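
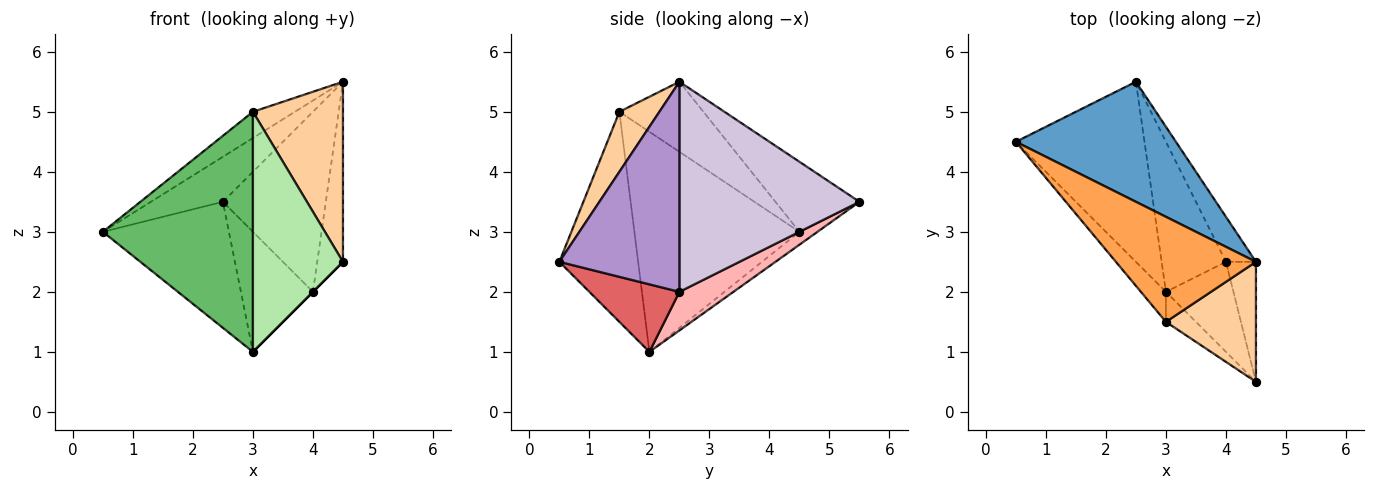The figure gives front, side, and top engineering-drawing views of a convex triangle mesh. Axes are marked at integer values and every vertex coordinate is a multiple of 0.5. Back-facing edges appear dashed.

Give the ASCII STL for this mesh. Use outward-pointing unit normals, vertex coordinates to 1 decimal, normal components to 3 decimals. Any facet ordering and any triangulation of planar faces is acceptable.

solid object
 facet normal -0.379 0.325 0.866
  outer loop
   vertex 4.5 2.5 5.5
   vertex 2.5 5.5 3.5
   vertex 0.5 4.5 3.0
  endloop
 endfacet
 facet normal -0.082 0.572 -0.816
  outer loop
   vertex 3.0 2.0 1.0
   vertex 0.5 4.5 3.0
   vertex 2.5 5.5 3.5
  endloop
 endfacet
 facet normal -0.436 0.218 0.873
  outer loop
   vertex 3.0 1.5 5.0
   vertex 4.5 2.5 5.5
   vertex 0.5 4.5 3.0
  endloop
 endfacet
 facet normal 0.347 -0.780 0.520
  outer loop
   vertex 3.0 1.5 5.0
   vertex 4.5 0.5 2.5
   vertex 4.5 2.5 5.5
  endloop
 endfacet
 facet normal -0.737 -0.670 -0.084
  outer loop
   vertex 3.0 1.5 5.0
   vertex 0.5 4.5 3.0
   vertex 3.0 2.0 1.0
  endloop
 endfacet
 facet normal -0.656 -0.749 -0.094
  outer loop
   vertex 3.0 1.5 5.0
   vertex 3.0 2.0 1.0
   vertex 4.5 0.5 2.5
  endloop
 endfacet
 facet normal 0.707 0.000 -0.707
  outer loop
   vertex 4.0 2.5 2.0
   vertex 4.5 0.5 2.5
   vertex 3.0 2.0 1.0
  endloop
 endfacet
 facet normal 0.424 0.566 -0.707
  outer loop
   vertex 4.0 2.5 2.0
   vertex 3.0 2.0 1.0
   vertex 2.5 5.5 3.5
  endloop
 endfacet
 facet normal 0.968 0.208 -0.138
  outer loop
   vertex 4.0 2.5 2.0
   vertex 4.5 2.5 5.5
   vertex 4.5 0.5 2.5
  endloop
 endfacet
 facet normal 0.862 0.492 -0.123
  outer loop
   vertex 4.0 2.5 2.0
   vertex 2.5 5.5 3.5
   vertex 4.5 2.5 5.5
  endloop
 endfacet
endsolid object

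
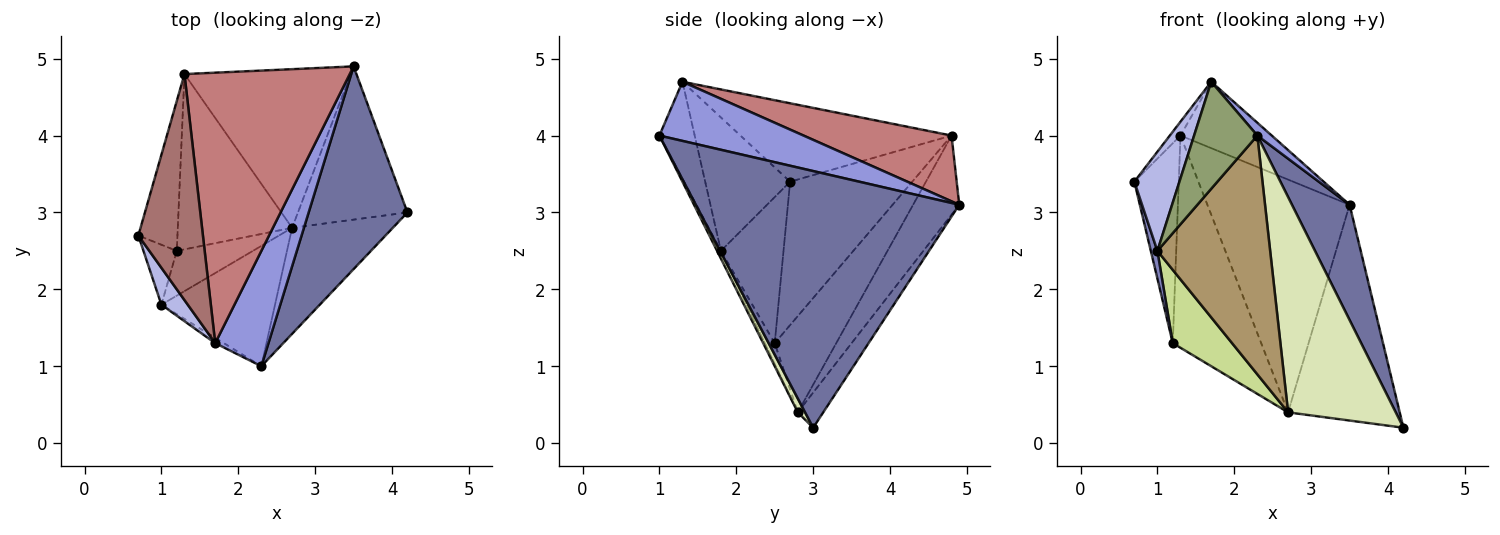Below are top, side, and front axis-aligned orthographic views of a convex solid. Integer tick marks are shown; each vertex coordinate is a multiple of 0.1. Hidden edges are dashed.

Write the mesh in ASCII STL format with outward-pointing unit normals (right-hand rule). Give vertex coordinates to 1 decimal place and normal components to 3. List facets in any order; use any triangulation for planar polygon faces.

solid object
 facet normal 0.914 -0.200 0.352
  outer loop
   vertex 2.3 1.0 4.0
   vertex 4.2 3.0 0.2
   vertex 3.5 4.9 3.1
  endloop
 endfacet
 facet normal -0.970 -0.102 -0.221
  outer loop
   vertex 1.2 2.5 1.3
   vertex 1.0 1.8 2.5
   vertex 0.7 2.7 3.4
  endloop
 endfacet
 facet normal 0.741 -0.074 0.667
  outer loop
   vertex 1.7 1.3 4.7
   vertex 2.3 1.0 4.0
   vertex 3.5 4.9 3.1
  endloop
 endfacet
 facet normal -0.870 -0.462 0.172
  outer loop
   vertex 1.7 1.3 4.7
   vertex 0.7 2.7 3.4
   vertex 1.0 1.8 2.5
  endloop
 endfacet
 facet normal -0.487 -0.872 -0.043
  outer loop
   vertex 1.7 1.3 4.7
   vertex 1.0 1.8 2.5
   vertex 2.3 1.0 4.0
  endloop
 endfacet
 facet normal -0.183 0.802 -0.569
  outer loop
   vertex 2.7 2.8 0.4
   vertex 3.5 4.9 3.1
   vertex 4.2 3.0 0.2
  endloop
 endfacet
 facet normal -0.141 -0.845 -0.516
  outer loop
   vertex 2.7 2.8 0.4
   vertex 1.0 1.8 2.5
   vertex 1.2 2.5 1.3
  endloop
 endfacet
 facet normal 0.061 -0.895 -0.441
  outer loop
   vertex 2.7 2.8 0.4
   vertex 4.2 3.0 0.2
   vertex 2.3 1.0 4.0
  endloop
 endfacet
 facet normal -0.030 -0.893 -0.450
  outer loop
   vertex 2.7 2.8 0.4
   vertex 2.3 1.0 4.0
   vertex 1.0 1.8 2.5
  endloop
 endfacet
 facet normal -0.259 0.798 -0.544
  outer loop
   vertex 1.3 4.8 4.0
   vertex 3.5 4.9 3.1
   vertex 2.7 2.8 0.4
  endloop
 endfacet
 facet normal -0.473 0.679 -0.561
  outer loop
   vertex 1.3 4.8 4.0
   vertex 2.7 2.8 0.4
   vertex 1.2 2.5 1.3
  endloop
 endfacet
 facet normal -0.910 0.331 -0.248
  outer loop
   vertex 1.3 4.8 4.0
   vertex 1.2 2.5 1.3
   vertex 0.7 2.7 3.4
  endloop
 endfacet
 facet normal -0.771 0.039 0.635
  outer loop
   vertex 1.3 4.8 4.0
   vertex 0.7 2.7 3.4
   vertex 1.7 1.3 4.7
  endloop
 endfacet
 facet normal 0.360 0.222 0.906
  outer loop
   vertex 1.3 4.8 4.0
   vertex 1.7 1.3 4.7
   vertex 3.5 4.9 3.1
  endloop
 endfacet
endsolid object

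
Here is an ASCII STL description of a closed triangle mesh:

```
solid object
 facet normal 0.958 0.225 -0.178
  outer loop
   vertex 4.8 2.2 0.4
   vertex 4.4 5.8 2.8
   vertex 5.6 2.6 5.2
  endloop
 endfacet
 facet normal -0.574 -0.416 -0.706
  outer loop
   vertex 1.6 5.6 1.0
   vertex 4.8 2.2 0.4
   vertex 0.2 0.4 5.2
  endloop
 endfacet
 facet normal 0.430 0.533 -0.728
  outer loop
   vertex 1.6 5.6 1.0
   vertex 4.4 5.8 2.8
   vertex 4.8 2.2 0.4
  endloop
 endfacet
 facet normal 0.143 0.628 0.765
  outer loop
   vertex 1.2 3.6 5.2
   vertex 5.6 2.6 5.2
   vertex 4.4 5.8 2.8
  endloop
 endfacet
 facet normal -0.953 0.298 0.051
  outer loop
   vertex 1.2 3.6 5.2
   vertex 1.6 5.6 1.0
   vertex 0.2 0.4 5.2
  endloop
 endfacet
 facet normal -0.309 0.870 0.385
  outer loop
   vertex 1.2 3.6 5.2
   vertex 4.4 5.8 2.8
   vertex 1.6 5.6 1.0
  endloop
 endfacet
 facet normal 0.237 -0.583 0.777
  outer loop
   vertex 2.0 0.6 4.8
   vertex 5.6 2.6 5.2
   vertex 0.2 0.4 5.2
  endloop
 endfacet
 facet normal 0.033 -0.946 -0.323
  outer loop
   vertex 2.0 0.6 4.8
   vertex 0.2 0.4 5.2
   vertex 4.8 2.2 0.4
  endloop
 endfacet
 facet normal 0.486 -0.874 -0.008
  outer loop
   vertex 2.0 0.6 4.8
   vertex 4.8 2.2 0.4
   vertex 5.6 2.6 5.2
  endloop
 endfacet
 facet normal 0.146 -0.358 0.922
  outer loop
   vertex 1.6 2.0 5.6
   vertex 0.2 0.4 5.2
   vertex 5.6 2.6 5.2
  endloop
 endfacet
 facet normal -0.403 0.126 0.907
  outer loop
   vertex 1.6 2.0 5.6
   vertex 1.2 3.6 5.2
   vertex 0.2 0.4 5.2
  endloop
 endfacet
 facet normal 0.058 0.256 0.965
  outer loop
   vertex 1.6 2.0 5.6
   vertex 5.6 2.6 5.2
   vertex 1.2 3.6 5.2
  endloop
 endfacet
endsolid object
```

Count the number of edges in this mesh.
18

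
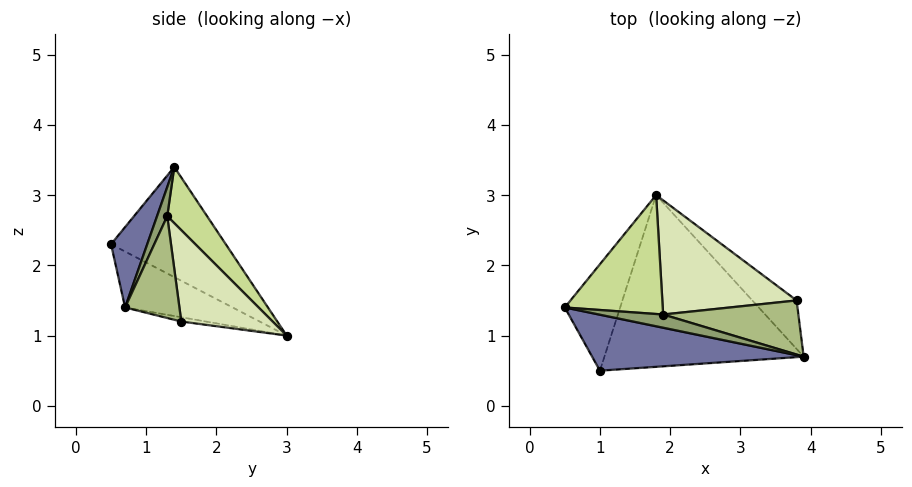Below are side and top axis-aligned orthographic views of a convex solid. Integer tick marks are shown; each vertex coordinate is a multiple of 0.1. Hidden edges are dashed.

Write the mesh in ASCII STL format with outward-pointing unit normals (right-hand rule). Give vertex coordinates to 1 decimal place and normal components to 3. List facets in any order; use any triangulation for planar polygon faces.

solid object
 facet normal 0.258 -0.687 0.679
  outer loop
   vertex 1.0 0.5 2.3
   vertex 3.9 0.7 1.4
   vertex 0.5 1.4 3.4
  endloop
 endfacet
 facet normal -0.892 0.052 -0.448
  outer loop
   vertex 1.0 0.5 2.3
   vertex 0.5 1.4 3.4
   vertex 1.8 3.0 1.0
  endloop
 endfacet
 facet normal -0.250 -0.383 -0.890
  outer loop
   vertex 1.0 0.5 2.3
   vertex 1.8 3.0 1.0
   vertex 3.9 0.7 1.4
  endloop
 endfacet
 facet normal -0.093 -0.252 -0.963
  outer loop
   vertex 3.8 1.5 1.2
   vertex 3.9 0.7 1.4
   vertex 1.8 3.0 1.0
  endloop
 endfacet
 facet normal 0.354 -0.513 0.782
  outer loop
   vertex 1.9 1.3 2.7
   vertex 0.5 1.4 3.4
   vertex 3.9 0.7 1.4
  endloop
 endfacet
 facet normal 0.580 0.265 0.770
  outer loop
   vertex 1.9 1.3 2.7
   vertex 3.9 0.7 1.4
   vertex 3.8 1.5 1.2
  endloop
 endfacet
 facet normal 0.371 0.668 0.646
  outer loop
   vertex 1.9 1.3 2.7
   vertex 1.8 3.0 1.0
   vertex 0.5 1.4 3.4
  endloop
 endfacet
 facet normal 0.426 0.652 0.627
  outer loop
   vertex 1.9 1.3 2.7
   vertex 3.8 1.5 1.2
   vertex 1.8 3.0 1.0
  endloop
 endfacet
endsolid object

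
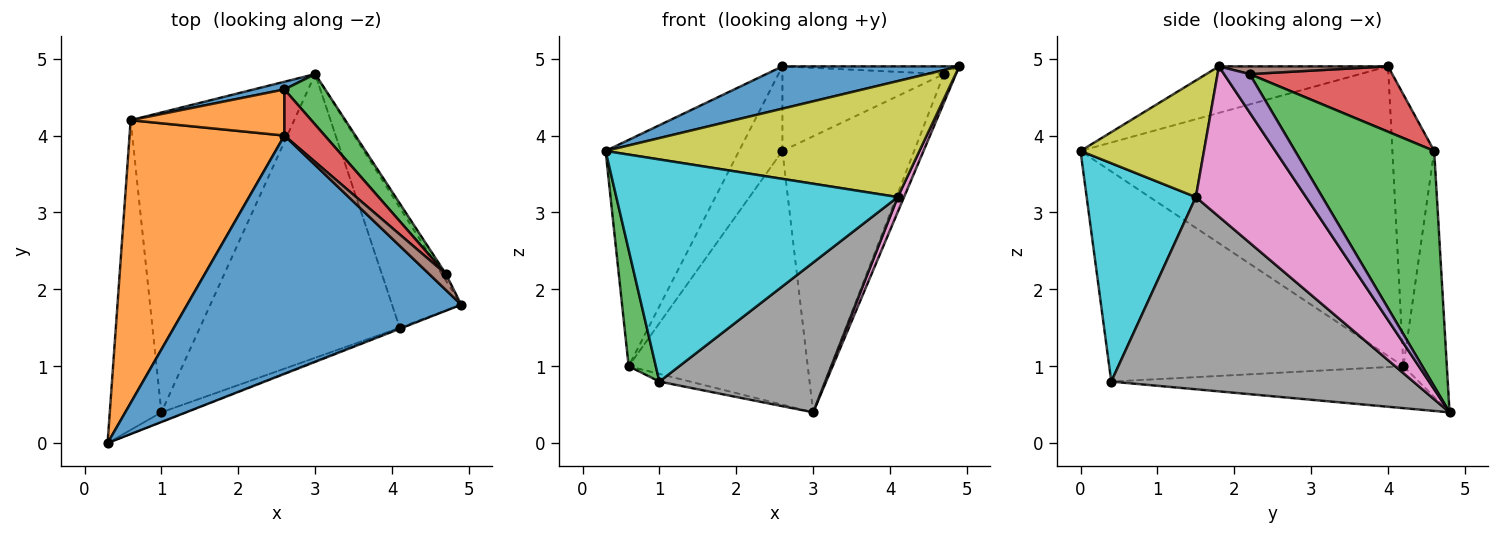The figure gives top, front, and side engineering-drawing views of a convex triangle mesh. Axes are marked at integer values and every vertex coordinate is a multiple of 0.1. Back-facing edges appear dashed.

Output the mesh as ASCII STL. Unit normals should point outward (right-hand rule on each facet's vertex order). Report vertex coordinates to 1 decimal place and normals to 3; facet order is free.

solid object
 facet normal -0.165 -0.172 0.971
  outer loop
   vertex 2.6 4.0 4.9
   vertex 0.3 0.0 3.8
   vertex 4.9 1.8 4.9
  endloop
 endfacet
 facet normal -0.825 0.353 0.441
  outer loop
   vertex 0.6 4.2 1.0
   vertex 0.3 0.0 3.8
   vertex 2.6 4.0 4.9
  endloop
 endfacet
 facet normal -0.967 -0.089 -0.238
  outer loop
   vertex 0.6 4.2 1.0
   vertex 1.0 0.4 0.8
   vertex 0.3 0.0 3.8
  endloop
 endfacet
 facet normal -0.248 0.025 -0.968
  outer loop
   vertex 0.6 4.2 1.0
   vertex 3.0 4.8 0.4
   vertex 1.0 0.4 0.8
  endloop
 endfacet
 facet normal 0.900 0.426 -0.096
  outer loop
   vertex 4.7 2.2 4.8
   vertex 4.9 1.8 4.9
   vertex 3.0 4.8 0.4
  endloop
 endfacet
 facet normal 0.382 0.399 0.833
  outer loop
   vertex 4.7 2.2 4.8
   vertex 2.6 4.0 4.9
   vertex 4.9 1.8 4.9
  endloop
 endfacet
 facet normal 0.907 -0.052 -0.418
  outer loop
   vertex 4.1 1.5 3.2
   vertex 3.0 4.8 0.4
   vertex 4.9 1.8 4.9
  endloop
 endfacet
 facet normal 0.648 -0.356 -0.674
  outer loop
   vertex 4.1 1.5 3.2
   vertex 1.0 0.4 0.8
   vertex 3.0 4.8 0.4
  endloop
 endfacet
 facet normal 0.366 -0.931 -0.008
  outer loop
   vertex 4.1 1.5 3.2
   vertex 4.9 1.8 4.9
   vertex 0.3 0.0 3.8
  endloop
 endfacet
 facet normal 0.361 -0.932 -0.040
  outer loop
   vertex 4.1 1.5 3.2
   vertex 0.3 0.0 3.8
   vertex 1.0 0.4 0.8
  endloop
 endfacet
 facet normal -0.235 0.971 0.029
  outer loop
   vertex 2.6 4.6 3.8
   vertex 3.0 4.8 0.4
   vertex 0.6 4.2 1.0
  endloop
 endfacet
 facet normal -0.646 0.670 0.366
  outer loop
   vertex 2.6 4.6 3.8
   vertex 0.6 4.2 1.0
   vertex 2.6 4.0 4.9
  endloop
 endfacet
 facet normal 0.720 0.682 0.125
  outer loop
   vertex 2.6 4.6 3.8
   vertex 4.7 2.2 4.8
   vertex 3.0 4.8 0.4
  endloop
 endfacet
 facet normal 0.613 0.694 0.378
  outer loop
   vertex 2.6 4.6 3.8
   vertex 2.6 4.0 4.9
   vertex 4.7 2.2 4.8
  endloop
 endfacet
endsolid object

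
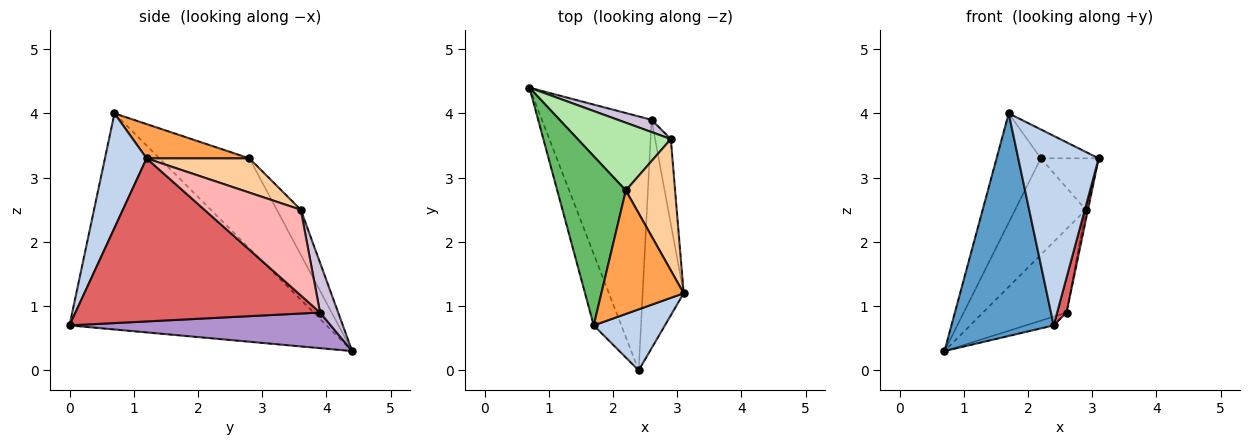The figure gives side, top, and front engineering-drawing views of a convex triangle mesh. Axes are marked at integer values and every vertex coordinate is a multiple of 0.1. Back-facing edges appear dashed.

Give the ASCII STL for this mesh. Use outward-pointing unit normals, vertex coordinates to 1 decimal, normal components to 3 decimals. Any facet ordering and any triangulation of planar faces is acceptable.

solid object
 facet normal -0.923 -0.367 -0.118
  outer loop
   vertex 2.4 0.0 0.7
   vertex 1.7 0.7 4.0
   vertex 0.7 4.4 0.3
  endloop
 endfacet
 facet normal 0.442 -0.854 0.275
  outer loop
   vertex 2.4 0.0 0.7
   vertex 3.1 1.2 3.3
   vertex 1.7 0.7 4.0
  endloop
 endfacet
 facet normal 0.376 0.211 0.902
  outer loop
   vertex 2.2 2.8 3.3
   vertex 1.7 0.7 4.0
   vertex 3.1 1.2 3.3
  endloop
 endfacet
 facet normal 0.544 0.306 0.782
  outer loop
   vertex 2.2 2.8 3.3
   vertex 3.1 1.2 3.3
   vertex 2.9 3.6 2.5
  endloop
 endfacet
 facet normal -0.740 0.365 0.565
  outer loop
   vertex 2.2 2.8 3.3
   vertex 0.7 4.4 0.3
   vertex 1.7 0.7 4.0
  endloop
 endfacet
 facet normal -0.268 0.788 0.554
  outer loop
   vertex 2.2 2.8 3.3
   vertex 2.9 3.6 2.5
   vertex 0.7 4.4 0.3
  endloop
 endfacet
 facet normal 0.969 -0.037 -0.244
  outer loop
   vertex 2.6 3.9 0.9
   vertex 3.1 1.2 3.3
   vertex 2.4 0.0 0.7
  endloop
 endfacet
 facet normal 0.983 0.022 -0.180
  outer loop
   vertex 2.6 3.9 0.9
   vertex 2.9 3.6 2.5
   vertex 3.1 1.2 3.3
  endloop
 endfacet
 facet normal 0.309 0.033 -0.951
  outer loop
   vertex 2.6 3.9 0.9
   vertex 2.4 0.0 0.7
   vertex 0.7 4.4 0.3
  endloop
 endfacet
 facet normal 0.210 0.967 0.142
  outer loop
   vertex 2.6 3.9 0.9
   vertex 0.7 4.4 0.3
   vertex 2.9 3.6 2.5
  endloop
 endfacet
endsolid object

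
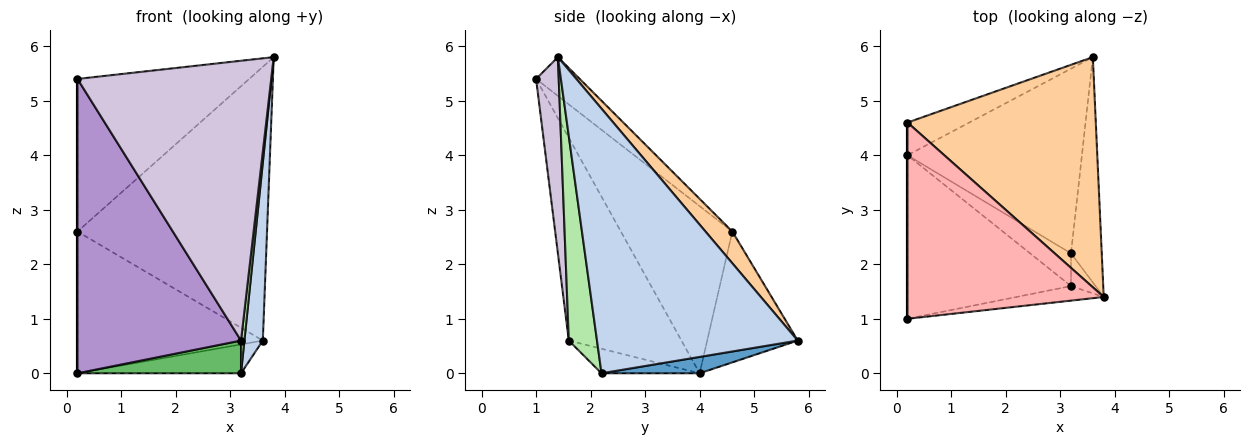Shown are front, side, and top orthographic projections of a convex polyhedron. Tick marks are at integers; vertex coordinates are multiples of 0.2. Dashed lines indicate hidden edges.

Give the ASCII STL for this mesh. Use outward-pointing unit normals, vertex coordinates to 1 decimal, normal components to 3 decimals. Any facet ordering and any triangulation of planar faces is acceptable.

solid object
 facet normal 0.092 0.154 -0.984
  outer loop
   vertex 3.2 2.2 0.0
   vertex 0.2 4.0 0.0
   vertex 3.6 5.8 0.6
  endloop
 endfacet
 facet normal 0.989 -0.091 -0.115
  outer loop
   vertex 3.2 2.2 0.0
   vertex 3.6 5.8 0.6
   vertex 3.8 1.4 5.8
  endloop
 endfacet
 facet normal -0.430 0.880 -0.203
  outer loop
   vertex 0.2 4.6 2.6
   vertex 3.6 5.8 0.6
   vertex 0.2 4.0 0.0
  endloop
 endfacet
 facet normal 0.108 0.761 0.640
  outer loop
   vertex 0.2 4.6 2.6
   vertex 3.8 1.4 5.8
   vertex 3.6 5.8 0.6
  endloop
 endfacet
 facet normal -0.391 -0.651 -0.651
  outer loop
   vertex 3.2 1.6 0.6
   vertex 0.2 4.0 0.0
   vertex 3.2 2.2 0.0
  endloop
 endfacet
 facet normal 0.986 -0.118 -0.118
  outer loop
   vertex 3.2 1.6 0.6
   vertex 3.2 2.2 0.0
   vertex 3.8 1.4 5.8
  endloop
 endfacet
 facet normal -1.000 0.000 0.000
  outer loop
   vertex 0.2 1.0 5.4
   vertex 0.2 4.6 2.6
   vertex 0.2 4.0 0.0
  endloop
 endfacet
 facet normal -0.154 0.607 0.780
  outer loop
   vertex 0.2 1.0 5.4
   vertex 3.8 1.4 5.8
   vertex 0.2 4.6 2.6
  endloop
 endfacet
 facet normal -0.516 -0.749 -0.416
  outer loop
   vertex 0.2 1.0 5.4
   vertex 0.2 4.0 0.0
   vertex 3.2 1.6 0.6
  endloop
 endfacet
 facet normal 0.116 -0.992 -0.052
  outer loop
   vertex 0.2 1.0 5.4
   vertex 3.2 1.6 0.6
   vertex 3.8 1.4 5.8
  endloop
 endfacet
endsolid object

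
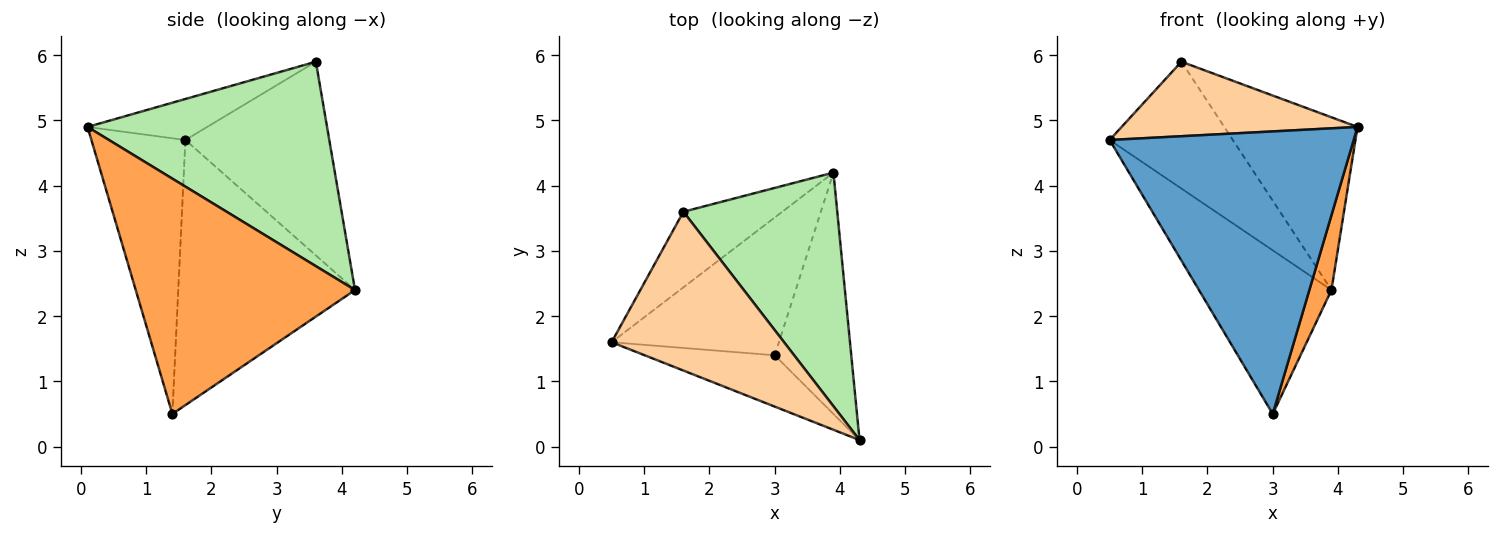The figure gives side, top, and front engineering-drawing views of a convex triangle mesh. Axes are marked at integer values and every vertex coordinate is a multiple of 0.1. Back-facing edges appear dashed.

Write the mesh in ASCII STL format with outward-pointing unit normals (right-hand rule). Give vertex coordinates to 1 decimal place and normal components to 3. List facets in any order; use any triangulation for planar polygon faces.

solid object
 facet normal -0.354 -0.920 -0.167
  outer loop
   vertex 3.0 1.4 0.5
   vertex 4.3 0.1 4.9
   vertex 0.5 1.6 4.7
  endloop
 endfacet
 facet normal -0.714 0.535 -0.451
  outer loop
   vertex 3.0 1.4 0.5
   vertex 0.5 1.6 4.7
   vertex 3.9 4.2 2.4
  endloop
 endfacet
 facet normal 0.947 -0.095 -0.308
  outer loop
   vertex 3.0 1.4 0.5
   vertex 3.9 4.2 2.4
   vertex 4.3 0.1 4.9
  endloop
 endfacet
 facet normal -0.210 -0.415 0.885
  outer loop
   vertex 1.6 3.6 5.9
   vertex 0.5 1.6 4.7
   vertex 4.3 0.1 4.9
  endloop
 endfacet
 facet normal -0.708 0.606 -0.361
  outer loop
   vertex 1.6 3.6 5.9
   vertex 3.9 4.2 2.4
   vertex 0.5 1.6 4.7
  endloop
 endfacet
 facet normal 0.730 0.406 0.549
  outer loop
   vertex 1.6 3.6 5.9
   vertex 4.3 0.1 4.9
   vertex 3.9 4.2 2.4
  endloop
 endfacet
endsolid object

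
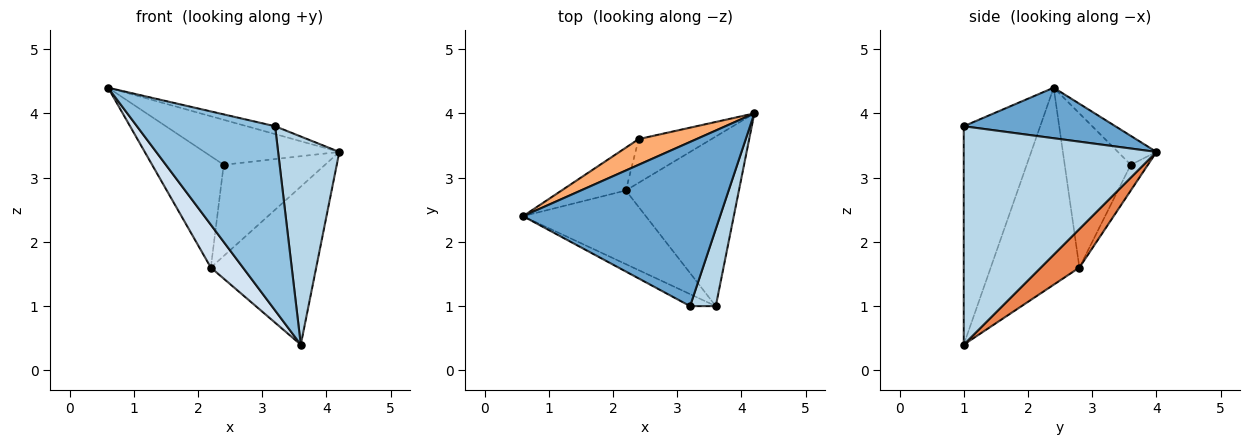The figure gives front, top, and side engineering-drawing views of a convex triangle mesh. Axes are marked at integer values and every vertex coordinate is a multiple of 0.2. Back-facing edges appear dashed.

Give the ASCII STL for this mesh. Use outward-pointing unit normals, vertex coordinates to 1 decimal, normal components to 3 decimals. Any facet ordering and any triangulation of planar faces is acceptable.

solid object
 facet normal 0.248 0.046 0.968
  outer loop
   vertex 3.2 1.0 3.8
   vertex 4.2 4.0 3.4
   vertex 0.6 2.4 4.4
  endloop
 endfacet
 facet normal -0.483 -0.874 -0.057
  outer loop
   vertex 3.2 1.0 3.8
   vertex 0.6 2.4 4.4
   vertex 3.6 1.0 0.4
  endloop
 endfacet
 facet normal 0.947 -0.301 0.111
  outer loop
   vertex 3.2 1.0 3.8
   vertex 3.6 1.0 0.4
   vertex 4.2 4.0 3.4
  endloop
 endfacet
 facet normal -0.811 -0.294 -0.506
  outer loop
   vertex 2.2 2.8 1.6
   vertex 3.6 1.0 0.4
   vertex 0.6 2.4 4.4
  endloop
 endfacet
 facet normal 0.242 0.661 -0.710
  outer loop
   vertex 2.2 2.8 1.6
   vertex 4.2 4.0 3.4
   vertex 3.6 1.0 0.4
  endloop
 endfacet
 facet normal -0.241 0.843 0.482
  outer loop
   vertex 2.4 3.6 3.2
   vertex 0.6 2.4 4.4
   vertex 4.2 4.0 3.4
  endloop
 endfacet
 facet normal -0.653 0.707 -0.272
  outer loop
   vertex 2.4 3.6 3.2
   vertex 2.2 2.8 1.6
   vertex 0.6 2.4 4.4
  endloop
 endfacet
 facet normal -0.151 0.892 -0.427
  outer loop
   vertex 2.4 3.6 3.2
   vertex 4.2 4.0 3.4
   vertex 2.2 2.8 1.6
  endloop
 endfacet
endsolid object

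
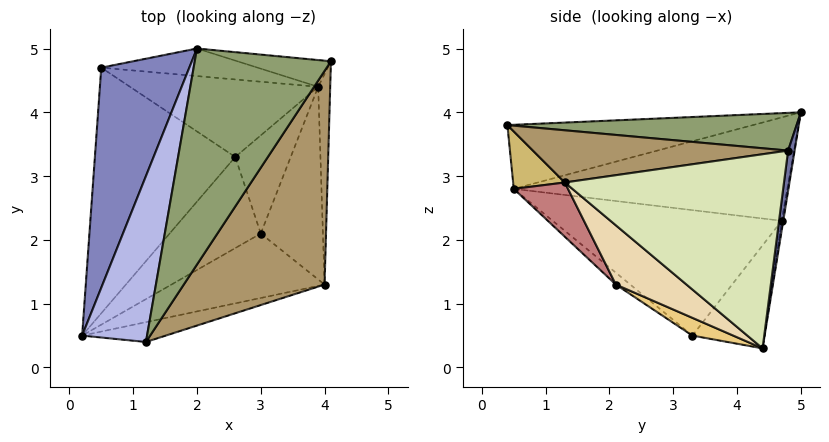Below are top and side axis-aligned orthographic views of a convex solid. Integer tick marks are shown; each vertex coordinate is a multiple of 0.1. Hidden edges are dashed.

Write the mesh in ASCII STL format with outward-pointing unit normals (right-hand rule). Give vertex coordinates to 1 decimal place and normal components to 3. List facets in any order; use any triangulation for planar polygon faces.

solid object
 facet normal 0.057 0.990 -0.131
  outer loop
   vertex 3.9 4.4 0.3
   vertex 2.0 5.0 4.0
   vertex 4.1 4.8 3.4
  endloop
 endfacet
 facet normal -0.755 0.130 0.643
  outer loop
   vertex 0.5 4.7 2.3
   vertex 0.2 0.5 2.8
   vertex 2.0 5.0 4.0
  endloop
 endfacet
 facet normal -0.010 0.986 -0.165
  outer loop
   vertex 0.5 4.7 2.3
   vertex 2.0 5.0 4.0
   vertex 3.9 4.4 0.3
  endloop
 endfacet
 facet normal -0.700 0.091 0.709
  outer loop
   vertex 1.2 0.4 3.8
   vertex 2.0 5.0 4.0
   vertex 0.2 0.5 2.8
  endloop
 endfacet
 facet normal 0.266 -0.088 0.960
  outer loop
   vertex 1.2 0.4 3.8
   vertex 4.1 4.8 3.4
   vertex 2.0 5.0 4.0
  endloop
 endfacet
 facet normal -0.666 -0.041 -0.745
  outer loop
   vertex 2.6 3.3 0.5
   vertex 0.2 0.5 2.8
   vertex 0.5 4.7 2.3
  endloop
 endfacet
 facet normal -0.444 0.378 -0.812
  outer loop
   vertex 2.6 3.3 0.5
   vertex 0.5 4.7 2.3
   vertex 3.9 4.4 0.3
  endloop
 endfacet
 facet normal 0.998 -0.020 -0.062
  outer loop
   vertex 4.0 1.3 2.9
   vertex 3.9 4.4 0.3
   vertex 4.1 4.8 3.4
  endloop
 endfacet
 facet normal 0.344 -0.142 0.928
  outer loop
   vertex 4.0 1.3 2.9
   vertex 4.1 4.8 3.4
   vertex 1.2 0.4 3.8
  endloop
 endfacet
 facet normal 0.204 -0.933 -0.297
  outer loop
   vertex 4.0 1.3 2.9
   vertex 1.2 0.4 3.8
   vertex 0.2 0.5 2.8
  endloop
 endfacet
 facet normal 0.269 -0.471 -0.840
  outer loop
   vertex 3.0 2.1 1.3
   vertex 2.6 3.3 0.5
   vertex 3.9 4.4 0.3
  endloop
 endfacet
 facet normal 0.596 -0.505 -0.625
  outer loop
   vertex 3.0 2.1 1.3
   vertex 3.9 4.4 0.3
   vertex 4.0 1.3 2.9
  endloop
 endfacet
 facet normal -0.105 -0.576 -0.811
  outer loop
   vertex 3.0 2.1 1.3
   vertex 0.2 0.5 2.8
   vertex 2.6 3.3 0.5
  endloop
 endfacet
 facet normal 0.188 -0.826 -0.531
  outer loop
   vertex 3.0 2.1 1.3
   vertex 4.0 1.3 2.9
   vertex 0.2 0.5 2.8
  endloop
 endfacet
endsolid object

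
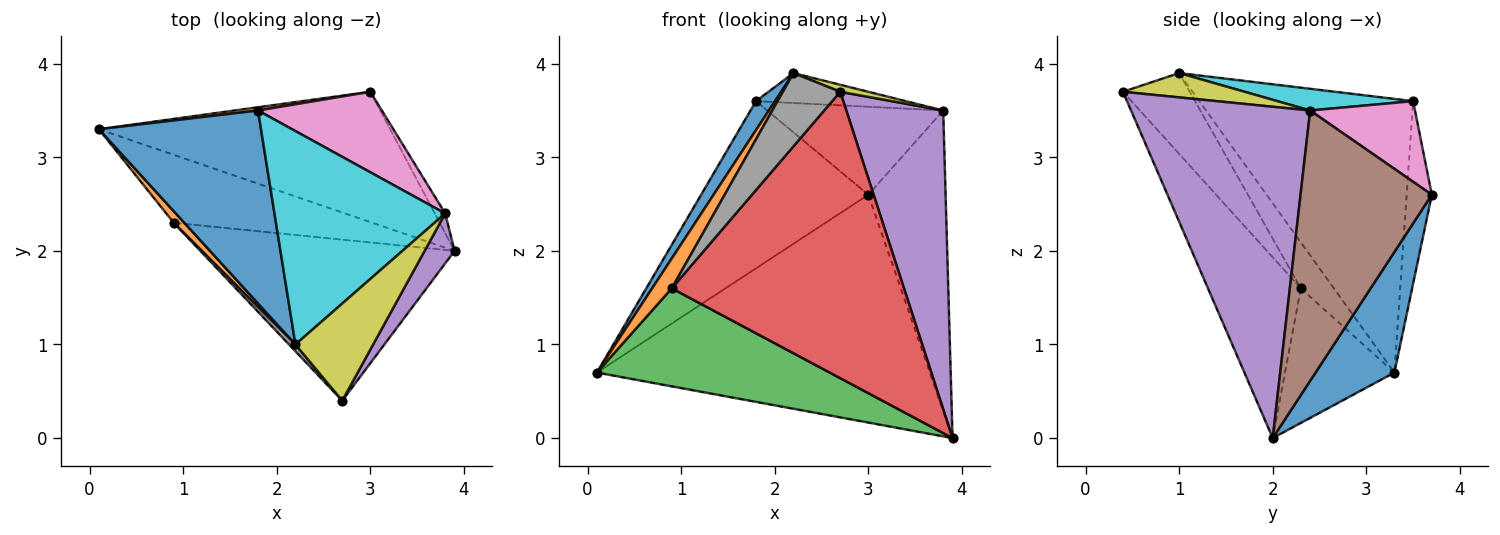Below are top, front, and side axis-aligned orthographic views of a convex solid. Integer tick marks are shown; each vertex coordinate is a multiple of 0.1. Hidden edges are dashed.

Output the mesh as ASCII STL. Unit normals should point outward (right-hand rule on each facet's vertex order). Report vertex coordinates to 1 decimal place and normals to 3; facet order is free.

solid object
 facet normal 0.201 0.850 -0.486
  outer loop
   vertex 3.0 3.7 2.6
   vertex 3.9 2.0 0.0
   vertex 0.1 3.3 0.7
  endloop
 endfacet
 facet normal -0.149 0.989 0.019
  outer loop
   vertex 1.8 3.5 3.6
   vertex 3.0 3.7 2.6
   vertex 0.1 3.3 0.7
  endloop
 endfacet
 facet normal -0.360 -0.767 -0.532
  outer loop
   vertex 0.9 2.3 1.6
   vertex 0.1 3.3 0.7
   vertex 3.9 2.0 0.0
  endloop
 endfacet
 facet normal -0.329 -0.823 -0.463
  outer loop
   vertex 0.9 2.3 1.6
   vertex 3.9 2.0 0.0
   vertex 2.7 0.4 3.7
  endloop
 endfacet
 facet normal 0.877 -0.474 0.079
  outer loop
   vertex 3.8 2.4 3.5
   vertex 2.7 0.4 3.7
   vertex 3.9 2.0 0.0
  endloop
 endfacet
 facet normal 0.861 0.507 -0.033
  outer loop
   vertex 3.8 2.4 3.5
   vertex 3.9 2.0 0.0
   vertex 3.0 3.7 2.6
  endloop
 endfacet
 facet normal 0.402 0.675 0.618
  outer loop
   vertex 3.8 2.4 3.5
   vertex 3.0 3.7 2.6
   vertex 1.8 3.5 3.6
  endloop
 endfacet
 facet normal -0.757 -0.651 0.060
  outer loop
   vertex 2.2 1.0 3.9
   vertex 0.9 2.3 1.6
   vertex 2.7 0.4 3.7
  endloop
 endfacet
 facet normal 0.298 -0.069 0.952
  outer loop
   vertex 2.2 1.0 3.9
   vertex 2.7 0.4 3.7
   vertex 3.8 2.4 3.5
  endloop
 endfacet
 facet normal 0.125 0.138 0.983
  outer loop
   vertex 2.2 1.0 3.9
   vertex 3.8 2.4 3.5
   vertex 1.8 3.5 3.6
  endloop
 endfacet
 facet normal -0.858 -0.076 0.508
  outer loop
   vertex 2.2 1.0 3.9
   vertex 1.8 3.5 3.6
   vertex 0.1 3.3 0.7
  endloop
 endfacet
 facet normal -0.844 -0.500 0.194
  outer loop
   vertex 2.2 1.0 3.9
   vertex 0.1 3.3 0.7
   vertex 0.9 2.3 1.6
  endloop
 endfacet
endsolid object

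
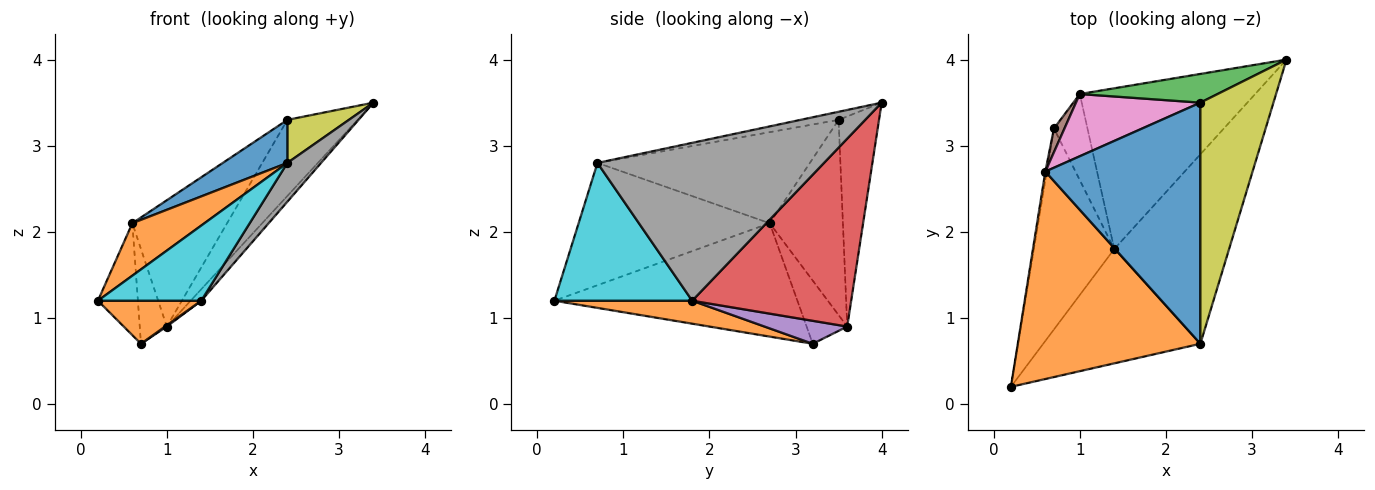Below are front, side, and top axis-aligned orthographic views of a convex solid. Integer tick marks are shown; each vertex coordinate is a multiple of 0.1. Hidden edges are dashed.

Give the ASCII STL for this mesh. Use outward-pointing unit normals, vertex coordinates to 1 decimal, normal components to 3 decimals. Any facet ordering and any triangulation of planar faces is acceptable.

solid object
 facet normal -0.987 0.162 -0.012
  outer loop
   vertex 0.6 2.7 2.1
   vertex 0.7 3.2 0.7
   vertex 0.2 0.2 1.2
  endloop
 endfacet
 facet normal 0.269 -0.202 -0.942
  outer loop
   vertex 1.4 1.8 1.2
   vertex 0.2 0.2 1.2
   vertex 0.7 3.2 0.7
  endloop
 endfacet
 facet normal -0.474 0.824 0.311
  outer loop
   vertex 1.0 3.6 0.9
   vertex 2.4 3.5 3.3
   vertex 3.4 4.0 3.5
  endloop
 endfacet
 facet normal 0.730 0.049 -0.682
  outer loop
   vertex 1.0 3.6 0.9
   vertex 3.4 4.0 3.5
   vertex 1.4 1.8 1.2
  endloop
 endfacet
 facet normal 0.565 -0.012 -0.825
  outer loop
   vertex 1.0 3.6 0.9
   vertex 1.4 1.8 1.2
   vertex 0.7 3.2 0.7
  endloop
 endfacet
 facet normal -0.824 0.549 0.137
  outer loop
   vertex 1.0 3.6 0.9
   vertex 0.7 3.2 0.7
   vertex 0.6 2.7 2.1
  endloop
 endfacet
 facet normal -0.570 0.737 0.363
  outer loop
   vertex 1.0 3.6 0.9
   vertex 0.6 2.7 2.1
   vertex 2.4 3.5 3.3
  endloop
 endfacet
 facet normal 0.803 -0.119 -0.584
  outer loop
   vertex 2.4 0.7 2.8
   vertex 1.4 1.8 1.2
   vertex 3.4 4.0 3.5
  endloop
 endfacet
 facet normal -0.108 -0.175 0.979
  outer loop
   vertex 2.4 0.7 2.8
   vertex 3.4 4.0 3.5
   vertex 2.4 3.5 3.3
  endloop
 endfacet
 facet normal 0.591 -0.443 -0.674
  outer loop
   vertex 2.4 0.7 2.8
   vertex 0.2 0.2 1.2
   vertex 1.4 1.8 1.2
  endloop
 endfacet
 facet normal -0.501 -0.152 0.852
  outer loop
   vertex 2.4 0.7 2.8
   vertex 2.4 3.5 3.3
   vertex 0.6 2.7 2.1
  endloop
 endfacet
 facet normal -0.545 -0.206 0.813
  outer loop
   vertex 2.4 0.7 2.8
   vertex 0.6 2.7 2.1
   vertex 0.2 0.2 1.2
  endloop
 endfacet
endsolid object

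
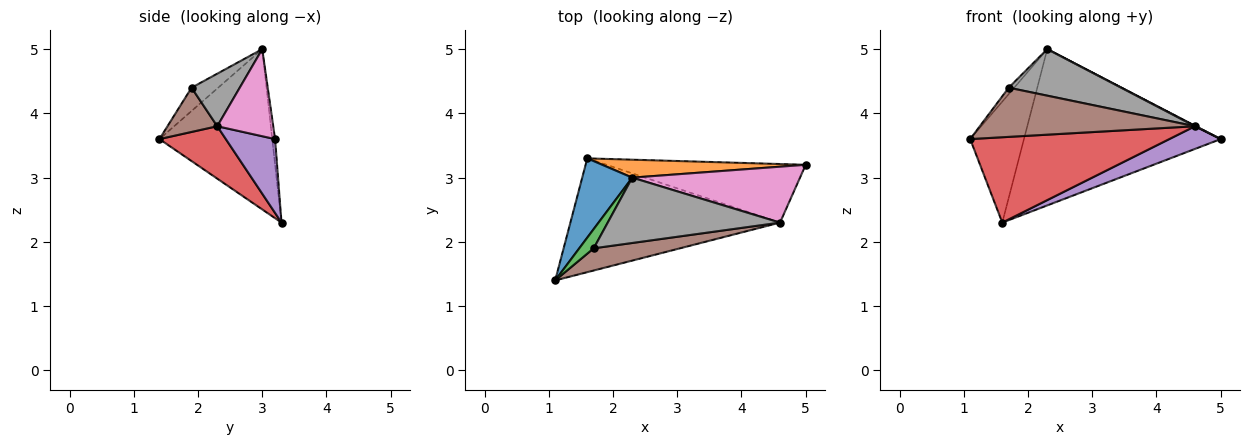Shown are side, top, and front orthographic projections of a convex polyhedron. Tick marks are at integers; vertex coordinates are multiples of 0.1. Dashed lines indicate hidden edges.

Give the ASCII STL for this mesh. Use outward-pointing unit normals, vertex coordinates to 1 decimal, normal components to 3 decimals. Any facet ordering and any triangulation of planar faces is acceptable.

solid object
 facet normal -0.869 0.414 0.271
  outer loop
   vertex 2.3 3.0 5.0
   vertex 1.6 3.3 2.3
   vertex 1.1 1.4 3.6
  endloop
 endfacet
 facet normal -0.014 0.993 0.114
  outer loop
   vertex 2.3 3.0 5.0
   vertex 5.0 3.2 3.6
   vertex 1.6 3.3 2.3
  endloop
 endfacet
 facet normal -0.837 0.173 0.519
  outer loop
   vertex 1.7 1.9 4.4
   vertex 2.3 3.0 5.0
   vertex 1.1 1.4 3.6
  endloop
 endfacet
 facet normal 0.196 -0.588 -0.784
  outer loop
   vertex 4.6 2.3 3.8
   vertex 1.1 1.4 3.6
   vertex 1.6 3.3 2.3
  endloop
 endfacet
 facet normal 0.327 -0.341 -0.881
  outer loop
   vertex 4.6 2.3 3.8
   vertex 1.6 3.3 2.3
   vertex 5.0 3.2 3.6
  endloop
 endfacet
 facet normal 0.206 -0.892 0.403
  outer loop
   vertex 4.6 2.3 3.8
   vertex 1.7 1.9 4.4
   vertex 1.1 1.4 3.6
  endloop
 endfacet
 facet normal 0.461 -0.008 0.888
  outer loop
   vertex 4.6 2.3 3.8
   vertex 5.0 3.2 3.6
   vertex 2.3 3.0 5.0
  endloop
 endfacet
 facet normal 0.241 -0.563 0.791
  outer loop
   vertex 4.6 2.3 3.8
   vertex 2.3 3.0 5.0
   vertex 1.7 1.9 4.4
  endloop
 endfacet
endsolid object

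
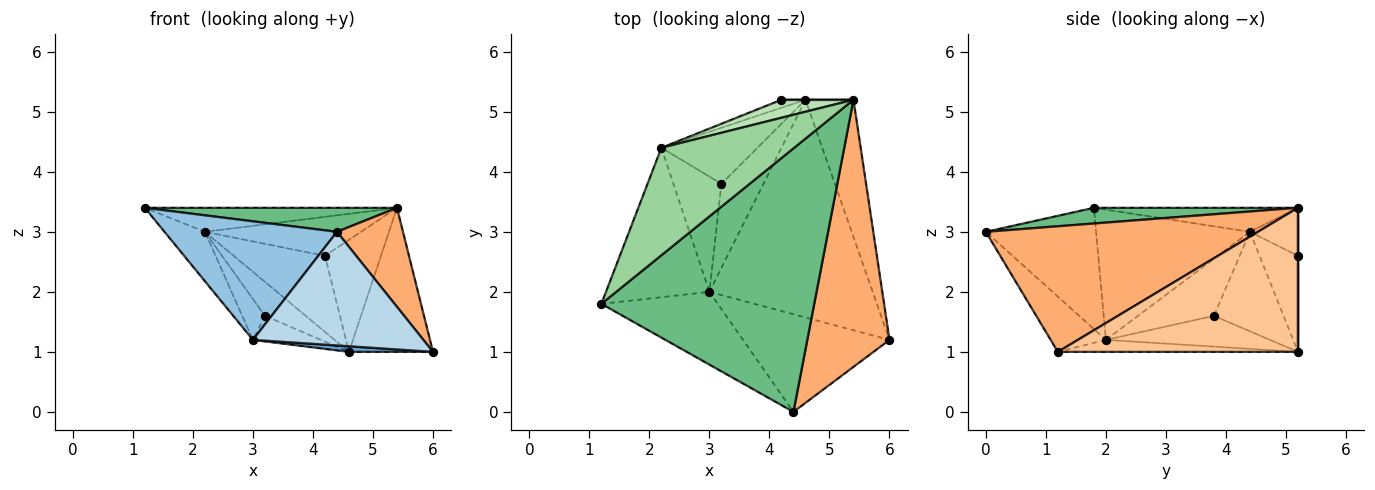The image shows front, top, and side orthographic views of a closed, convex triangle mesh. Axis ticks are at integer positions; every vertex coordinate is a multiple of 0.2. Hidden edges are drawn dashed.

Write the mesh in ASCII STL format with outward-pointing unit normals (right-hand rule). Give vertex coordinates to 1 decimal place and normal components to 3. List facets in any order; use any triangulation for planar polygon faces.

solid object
 facet normal -0.073 -0.026 -0.997
  outer loop
   vertex 3.0 2.0 1.2
   vertex 4.6 5.2 1.0
   vertex 6.0 1.2 1.0
  endloop
 endfacet
 facet normal -0.478 -0.748 -0.459
  outer loop
   vertex 3.0 2.0 1.2
   vertex 4.4 0.0 3.0
   vertex 1.2 1.8 3.4
  endloop
 endfacet
 facet normal -0.239 -0.737 -0.633
  outer loop
   vertex 3.0 2.0 1.2
   vertex 6.0 1.2 1.0
   vertex 4.4 0.0 3.0
  endloop
 endfacet
 facet normal -0.386 0.917 -0.097
  outer loop
   vertex 2.2 4.4 3.0
   vertex 4.2 5.2 2.6
   vertex 4.6 5.2 1.0
  endloop
 endfacet
 facet normal -0.767 0.201 -0.609
  outer loop
   vertex 2.2 4.4 3.0
   vertex 3.0 2.0 1.2
   vertex 1.2 1.8 3.4
  endloop
 endfacet
 facet normal 0.820 -0.199 0.537
  outer loop
   vertex 5.4 5.2 3.4
   vertex 4.4 0.0 3.0
   vertex 6.0 1.2 1.0
  endloop
 endfacet
 facet normal 0.900 0.315 -0.300
  outer loop
   vertex 5.4 5.2 3.4
   vertex 6.0 1.2 1.0
   vertex 4.6 5.2 1.0
  endloop
 endfacet
 facet normal 0.000 1.000 0.000
  outer loop
   vertex 5.4 5.2 3.4
   vertex 4.6 5.2 1.0
   vertex 4.2 5.2 2.6
  endloop
 endfacet
 facet normal 0.073 -0.090 0.993
  outer loop
   vertex 5.4 5.2 3.4
   vertex 1.2 1.8 3.4
   vertex 4.4 0.0 3.0
  endloop
 endfacet
 facet normal -0.174 0.215 0.961
  outer loop
   vertex 5.4 5.2 3.4
   vertex 2.2 4.4 3.0
   vertex 1.2 1.8 3.4
  endloop
 endfacet
 facet normal -0.269 0.874 0.404
  outer loop
   vertex 5.4 5.2 3.4
   vertex 4.2 5.2 2.6
   vertex 2.2 4.4 3.0
  endloop
 endfacet
 facet normal -0.574 0.238 -0.784
  outer loop
   vertex 3.2 3.8 1.6
   vertex 4.6 5.2 1.0
   vertex 3.0 2.0 1.2
  endloop
 endfacet
 facet normal -0.663 0.389 -0.640
  outer loop
   vertex 3.2 3.8 1.6
   vertex 2.2 4.4 3.0
   vertex 4.6 5.2 1.0
  endloop
 endfacet
 facet normal -0.746 0.222 -0.628
  outer loop
   vertex 3.2 3.8 1.6
   vertex 3.0 2.0 1.2
   vertex 2.2 4.4 3.0
  endloop
 endfacet
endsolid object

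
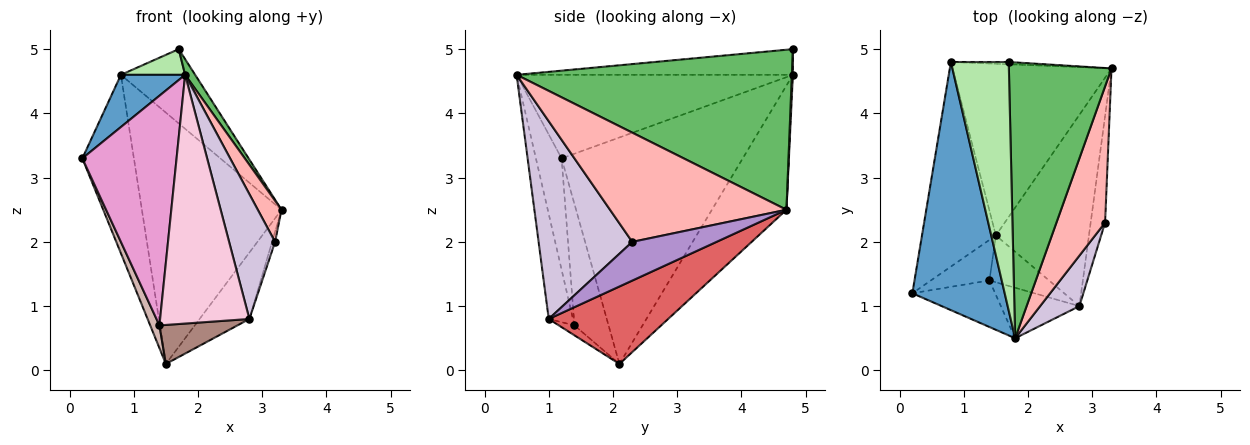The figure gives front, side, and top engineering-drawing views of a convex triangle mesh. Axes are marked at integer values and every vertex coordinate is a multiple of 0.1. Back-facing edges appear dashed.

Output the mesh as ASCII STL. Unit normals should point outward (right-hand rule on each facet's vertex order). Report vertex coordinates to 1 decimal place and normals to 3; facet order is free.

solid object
 facet normal -0.663 -0.154 0.733
  outer loop
   vertex 1.8 0.5 4.6
   vertex 0.8 4.8 4.6
   vertex 0.2 1.2 3.3
  endloop
 endfacet
 facet normal -0.918 0.261 -0.299
  outer loop
   vertex 1.5 2.1 0.1
   vertex 0.2 1.2 3.3
   vertex 0.8 4.8 4.6
  endloop
 endfacet
 facet normal -0.403 0.756 -0.516
  outer loop
   vertex 1.5 2.1 0.1
   vertex 0.8 4.8 4.6
   vertex 3.3 4.7 2.5
  endloop
 endfacet
 facet normal 0.014 0.999 -0.031
  outer loop
   vertex 1.7 4.8 5.0
   vertex 3.3 4.7 2.5
   vertex 0.8 4.8 4.6
  endloop
 endfacet
 facet normal 0.841 -0.031 0.540
  outer loop
   vertex 1.7 4.8 5.0
   vertex 1.8 0.5 4.6
   vertex 3.3 4.7 2.5
  endloop
 endfacet
 facet normal -0.404 -0.094 0.910
  outer loop
   vertex 1.7 4.8 5.0
   vertex 0.8 4.8 4.6
   vertex 1.8 0.5 4.6
  endloop
 endfacet
 facet normal 0.618 0.258 -0.743
  outer loop
   vertex 2.8 1.0 0.8
   vertex 1.5 2.1 0.1
   vertex 3.3 4.7 2.5
  endloop
 endfacet
 facet normal 0.907 -0.122 0.404
  outer loop
   vertex 3.2 2.3 2.0
   vertex 3.3 4.7 2.5
   vertex 1.8 0.5 4.6
  endloop
 endfacet
 facet normal 0.937 0.034 -0.349
  outer loop
   vertex 3.2 2.3 2.0
   vertex 2.8 1.0 0.8
   vertex 3.3 4.7 2.5
  endloop
 endfacet
 facet normal 0.884 -0.434 0.175
  outer loop
   vertex 3.2 2.3 2.0
   vertex 1.8 0.5 4.6
   vertex 2.8 1.0 0.8
  endloop
 endfacet
 facet normal -0.127 -0.635 -0.762
  outer loop
   vertex 1.4 1.4 0.7
   vertex 1.5 2.1 0.1
   vertex 2.8 1.0 0.8
  endloop
 endfacet
 facet normal -0.875 -0.237 -0.422
  outer loop
   vertex 1.4 1.4 0.7
   vertex 0.2 1.2 3.3
   vertex 1.5 2.1 0.1
  endloop
 endfacet
 facet normal -0.258 -0.947 -0.192
  outer loop
   vertex 1.4 1.4 0.7
   vertex 1.8 0.5 4.6
   vertex 0.2 1.2 3.3
  endloop
 endfacet
 facet normal -0.257 -0.947 -0.192
  outer loop
   vertex 1.4 1.4 0.7
   vertex 2.8 1.0 0.8
   vertex 1.8 0.5 4.6
  endloop
 endfacet
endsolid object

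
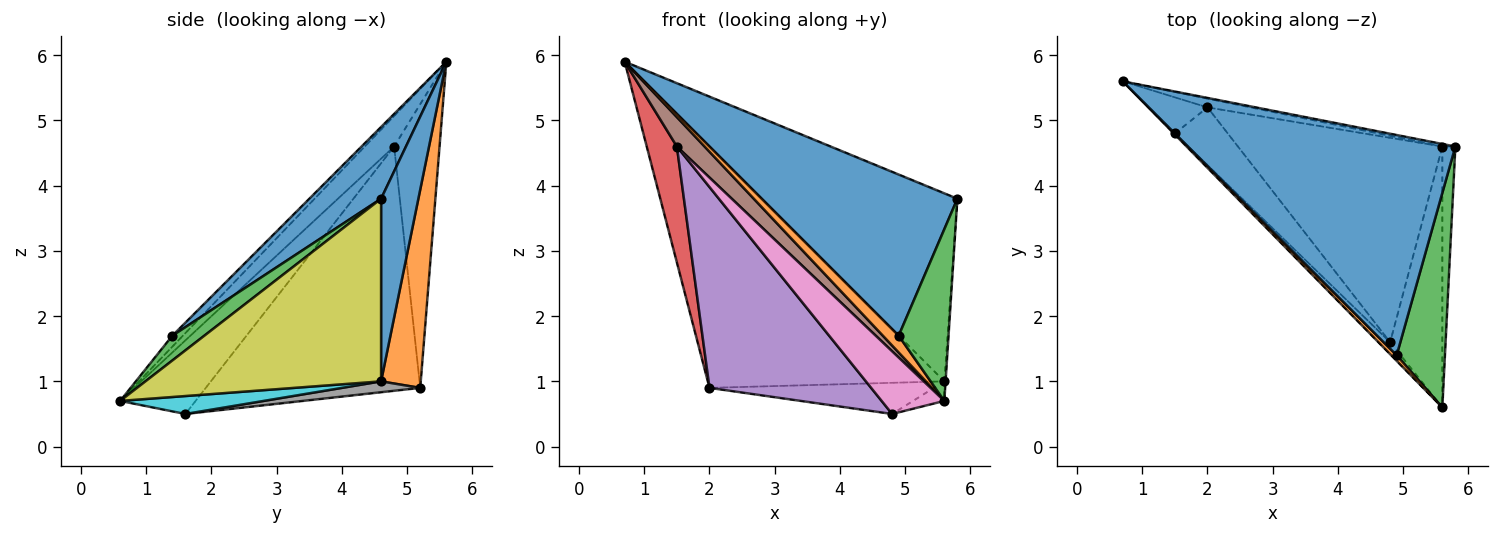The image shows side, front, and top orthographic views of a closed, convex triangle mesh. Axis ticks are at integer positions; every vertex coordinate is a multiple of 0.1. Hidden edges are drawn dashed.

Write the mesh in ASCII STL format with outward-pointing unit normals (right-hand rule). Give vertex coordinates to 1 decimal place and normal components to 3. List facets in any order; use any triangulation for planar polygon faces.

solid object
 facet normal 0.212 -0.577 0.789
  outer loop
   vertex 4.9 1.4 1.7
   vertex 5.8 4.6 3.8
   vertex 0.7 5.6 5.9
  endloop
 endfacet
 facet normal -0.535 -0.802 0.267
  outer loop
   vertex 4.9 1.4 1.7
   vertex 0.7 5.6 5.9
   vertex 5.6 0.6 0.7
  endloop
 endfacet
 facet normal 0.372 -0.580 0.725
  outer loop
   vertex 4.9 1.4 1.7
   vertex 5.6 0.6 0.7
   vertex 5.8 4.6 3.8
  endloop
 endfacet
 facet normal -0.821 -0.545 -0.170
  outer loop
   vertex 1.5 4.8 4.6
   vertex 0.7 5.6 5.9
   vertex 2.0 5.2 0.9
  endloop
 endfacet
 facet normal -0.787 -0.593 -0.170
  outer loop
   vertex 1.5 4.8 4.6
   vertex 2.0 5.2 0.9
   vertex 4.8 1.6 0.5
  endloop
 endfacet
 facet normal -0.727 -0.686 -0.025
  outer loop
   vertex 1.5 4.8 4.6
   vertex 5.6 0.6 0.7
   vertex 0.7 5.6 5.9
  endloop
 endfacet
 facet normal -0.764 -0.635 -0.119
  outer loop
   vertex 1.5 4.8 4.6
   vertex 4.8 1.6 0.5
   vertex 5.6 0.6 0.7
  endloop
 endfacet
 facet normal 0.053 0.151 -0.987
  outer loop
   vertex 5.6 4.6 1.0
   vertex 4.8 1.6 0.5
   vertex 2.0 5.2 0.9
  endloop
 endfacet
 facet normal 0.997 0.005 -0.071
  outer loop
   vertex 5.6 4.6 1.0
   vertex 5.8 4.6 3.8
   vertex 5.6 0.6 0.7
  endloop
 endfacet
 facet normal 0.324 0.071 -0.943
  outer loop
   vertex 5.6 4.6 1.0
   vertex 5.6 0.6 0.7
   vertex 4.8 1.6 0.5
  endloop
 endfacet
 facet normal 0.187 0.982 -0.013
  outer loop
   vertex 5.6 4.6 1.0
   vertex 0.7 5.6 5.9
   vertex 5.8 4.6 3.8
  endloop
 endfacet
 facet normal 0.165 0.986 -0.036
  outer loop
   vertex 5.6 4.6 1.0
   vertex 2.0 5.2 0.9
   vertex 0.7 5.6 5.9
  endloop
 endfacet
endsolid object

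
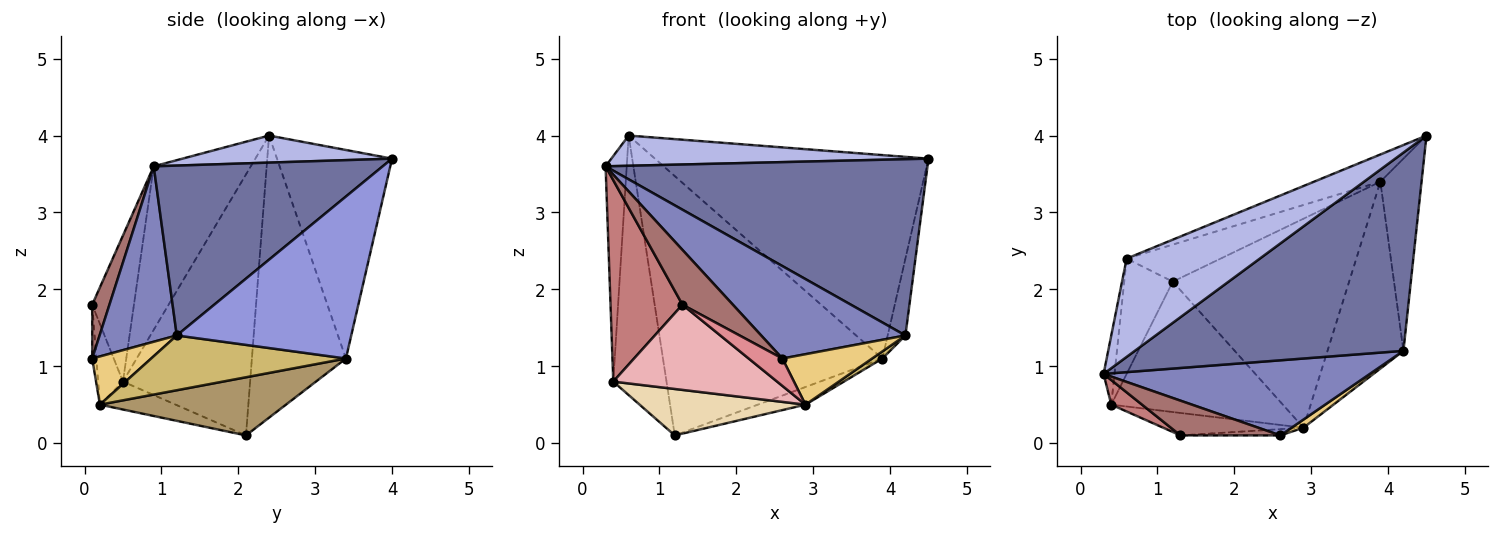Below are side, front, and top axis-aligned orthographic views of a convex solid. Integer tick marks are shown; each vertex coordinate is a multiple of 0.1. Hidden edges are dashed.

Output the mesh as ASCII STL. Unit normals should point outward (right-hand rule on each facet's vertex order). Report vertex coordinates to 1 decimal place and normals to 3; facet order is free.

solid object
 facet normal 0.427 -0.601 0.676
  outer loop
   vertex 4.2 1.2 1.4
   vertex 4.5 4.0 3.7
   vertex 0.3 0.9 3.6
  endloop
 endfacet
 facet normal 0.384 -0.717 0.582
  outer loop
   vertex 4.2 1.2 1.4
   vertex 0.3 0.9 3.6
   vertex 2.6 0.1 1.1
  endloop
 endfacet
 facet normal 0.964 0.098 -0.245
  outer loop
   vertex 4.2 1.2 1.4
   vertex 3.9 3.4 1.1
   vertex 4.5 4.0 3.7
  endloop
 endfacet
 facet normal 0.190 -0.288 0.938
  outer loop
   vertex 0.6 2.4 4.0
   vertex 0.3 0.9 3.6
   vertex 4.5 4.0 3.7
  endloop
 endfacet
 facet normal -0.385 0.915 -0.122
  outer loop
   vertex 0.6 2.4 4.0
   vertex 4.5 4.0 3.7
   vertex 3.9 3.4 1.1
  endloop
 endfacet
 facet normal -0.391 0.911 -0.130
  outer loop
   vertex 0.6 2.4 4.0
   vertex 3.9 3.4 1.1
   vertex 1.2 2.1 0.1
  endloop
 endfacet
 facet normal -0.975 0.212 -0.065
  outer loop
   vertex 0.4 0.5 0.8
   vertex 0.3 0.9 3.6
   vertex 0.6 2.4 4.0
  endloop
 endfacet
 facet normal -0.909 0.381 -0.169
  outer loop
   vertex 0.4 0.5 0.8
   vertex 0.6 2.4 4.0
   vertex 1.2 2.1 0.1
  endloop
 endfacet
 facet normal 0.312 0.080 -0.947
  outer loop
   vertex 2.9 0.2 0.5
   vertex 1.2 2.1 0.1
   vertex 3.9 3.4 1.1
  endloop
 endfacet
 facet normal 0.585 -0.031 -0.811
  outer loop
   vertex 2.9 0.2 0.5
   vertex 3.9 3.4 1.1
   vertex 4.2 1.2 1.4
  endloop
 endfacet
 facet normal 0.544 -0.828 0.134
  outer loop
   vertex 2.9 0.2 0.5
   vertex 4.2 1.2 1.4
   vertex 2.6 0.1 1.1
  endloop
 endfacet
 facet normal -0.152 -0.332 -0.931
  outer loop
   vertex 2.9 0.2 0.5
   vertex 0.4 0.5 0.8
   vertex 1.2 2.1 0.1
  endloop
 endfacet
 facet normal 0.277 -0.811 0.515
  outer loop
   vertex 1.3 0.1 1.8
   vertex 2.6 0.1 1.1
   vertex 0.3 0.9 3.6
  endloop
 endfacet
 facet normal -0.499 -0.860 0.105
  outer loop
   vertex 1.3 0.1 1.8
   vertex 0.3 0.9 3.6
   vertex 0.4 0.5 0.8
  endloop
 endfacet
 facet normal -0.119 -0.968 -0.221
  outer loop
   vertex 1.3 0.1 1.8
   vertex 2.9 0.2 0.5
   vertex 2.6 0.1 1.1
  endloop
 endfacet
 facet normal -0.145 -0.957 -0.252
  outer loop
   vertex 1.3 0.1 1.8
   vertex 0.4 0.5 0.8
   vertex 2.9 0.2 0.5
  endloop
 endfacet
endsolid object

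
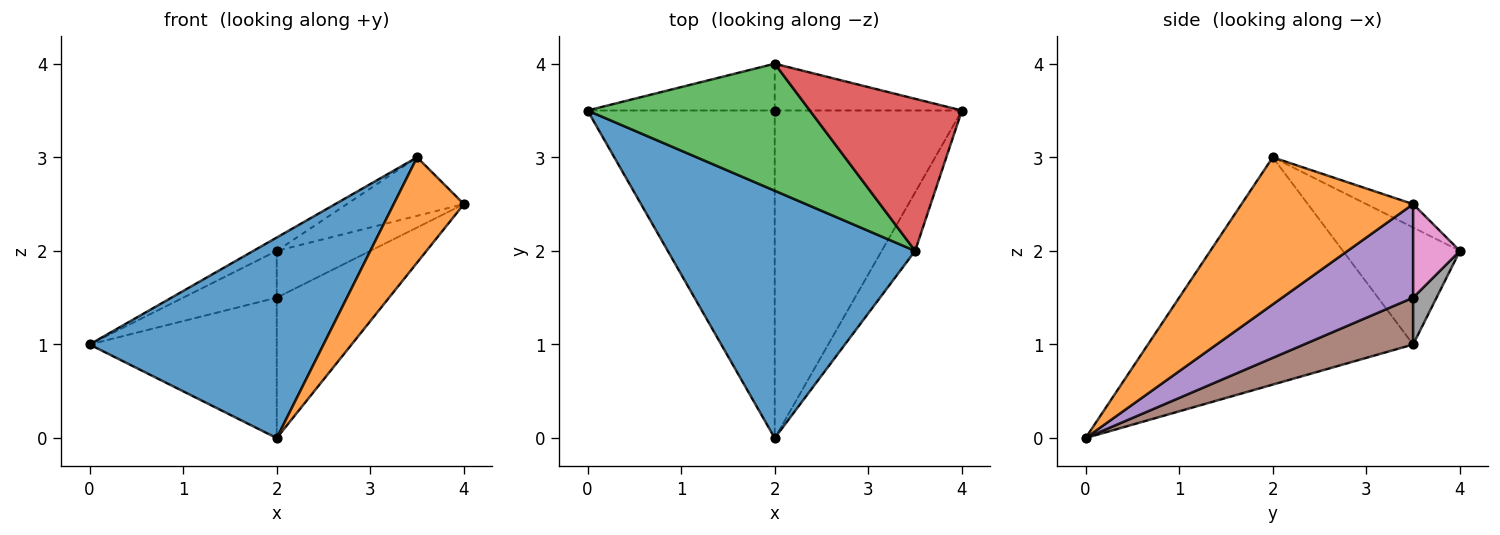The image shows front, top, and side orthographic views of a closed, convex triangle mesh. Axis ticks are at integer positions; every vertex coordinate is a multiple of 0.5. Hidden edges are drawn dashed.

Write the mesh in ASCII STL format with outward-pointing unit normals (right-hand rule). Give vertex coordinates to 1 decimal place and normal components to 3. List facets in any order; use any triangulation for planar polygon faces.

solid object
 facet normal -0.581 -0.513 0.632
  outer loop
   vertex 3.5 2.0 3.0
   vertex 0.0 3.5 1.0
   vertex 2.0 0.0 0.0
  endloop
 endfacet
 facet normal 0.906 -0.371 -0.206
  outer loop
   vertex 3.5 2.0 3.0
   vertex 2.0 0.0 0.0
   vertex 4.0 3.5 2.5
  endloop
 endfacet
 facet normal -0.464 0.093 0.881
  outer loop
   vertex 2.0 4.0 2.0
   vertex 0.0 3.5 1.0
   vertex 3.5 2.0 3.0
  endloop
 endfacet
 facet normal -0.142 0.355 0.924
  outer loop
   vertex 2.0 4.0 2.0
   vertex 3.5 2.0 3.0
   vertex 4.0 3.5 2.5
  endloop
 endfacet
 facet normal 0.418 0.358 -0.835
  outer loop
   vertex 2.0 3.5 1.5
   vertex 4.0 3.5 2.5
   vertex 2.0 0.0 0.0
  endloop
 endfacet
 facet normal 0.224 0.384 -0.896
  outer loop
   vertex 2.0 3.5 1.5
   vertex 2.0 0.0 0.0
   vertex 0.0 3.5 1.0
  endloop
 endfacet
 facet normal 0.333 0.667 -0.667
  outer loop
   vertex 2.0 3.5 1.5
   vertex 2.0 4.0 2.0
   vertex 4.0 3.5 2.5
  endloop
 endfacet
 facet normal 0.174 0.696 -0.696
  outer loop
   vertex 2.0 3.5 1.5
   vertex 0.0 3.5 1.0
   vertex 2.0 4.0 2.0
  endloop
 endfacet
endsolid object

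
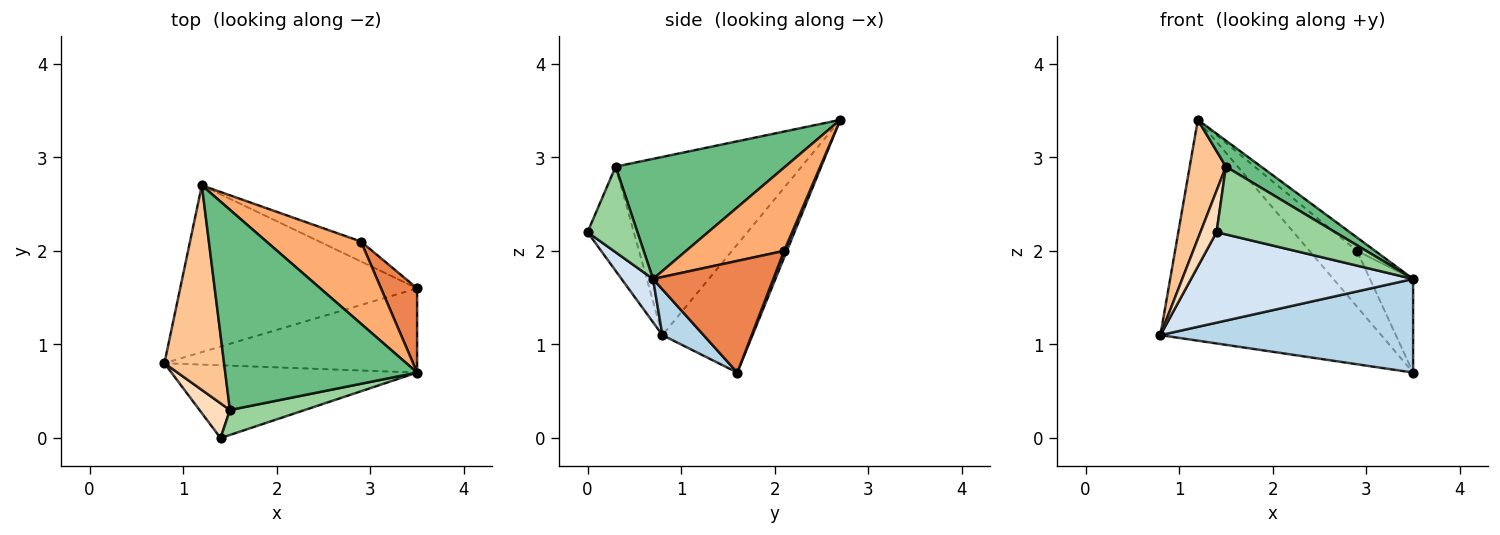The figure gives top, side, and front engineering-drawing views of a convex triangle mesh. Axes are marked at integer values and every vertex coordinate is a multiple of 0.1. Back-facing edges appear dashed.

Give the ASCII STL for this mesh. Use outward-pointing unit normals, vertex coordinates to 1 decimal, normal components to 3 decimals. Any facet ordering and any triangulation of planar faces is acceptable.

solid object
 facet normal -0.310 0.759 -0.573
  outer loop
   vertex 1.2 2.7 3.4
   vertex 3.5 1.6 0.7
   vertex 0.8 0.8 1.1
  endloop
 endfacet
 facet normal 0.055 0.940 -0.336
  outer loop
   vertex 2.9 2.1 2.0
   vertex 3.5 1.6 0.7
   vertex 1.2 2.7 3.4
  endloop
 endfacet
 facet normal 0.120 -0.738 -0.664
  outer loop
   vertex 3.5 0.7 1.7
   vertex 0.8 0.8 1.1
   vertex 3.5 1.6 0.7
  endloop
 endfacet
 facet normal 0.110 -0.774 -0.623
  outer loop
   vertex 3.5 0.7 1.7
   vertex 1.4 0.0 2.2
   vertex 0.8 0.8 1.1
  endloop
 endfacet
 facet normal 0.900 0.323 0.291
  outer loop
   vertex 3.5 0.7 1.7
   vertex 3.5 1.6 0.7
   vertex 2.9 2.1 2.0
  endloop
 endfacet
 facet normal 0.656 0.122 0.745
  outer loop
   vertex 3.5 0.7 1.7
   vertex 2.9 2.1 2.0
   vertex 1.2 2.7 3.4
  endloop
 endfacet
 facet normal -0.932 -0.182 0.312
  outer loop
   vertex 1.5 0.3 2.9
   vertex 1.2 2.7 3.4
   vertex 0.8 0.8 1.1
  endloop
 endfacet
 facet normal -0.910 -0.317 0.266
  outer loop
   vertex 1.5 0.3 2.9
   vertex 0.8 0.8 1.1
   vertex 1.4 0.0 2.2
  endloop
 endfacet
 facet normal 0.527 -0.110 0.843
  outer loop
   vertex 1.5 0.3 2.9
   vertex 3.5 0.7 1.7
   vertex 1.2 2.7 3.4
  endloop
 endfacet
 facet normal 0.367 -0.873 0.322
  outer loop
   vertex 1.5 0.3 2.9
   vertex 1.4 0.0 2.2
   vertex 3.5 0.7 1.7
  endloop
 endfacet
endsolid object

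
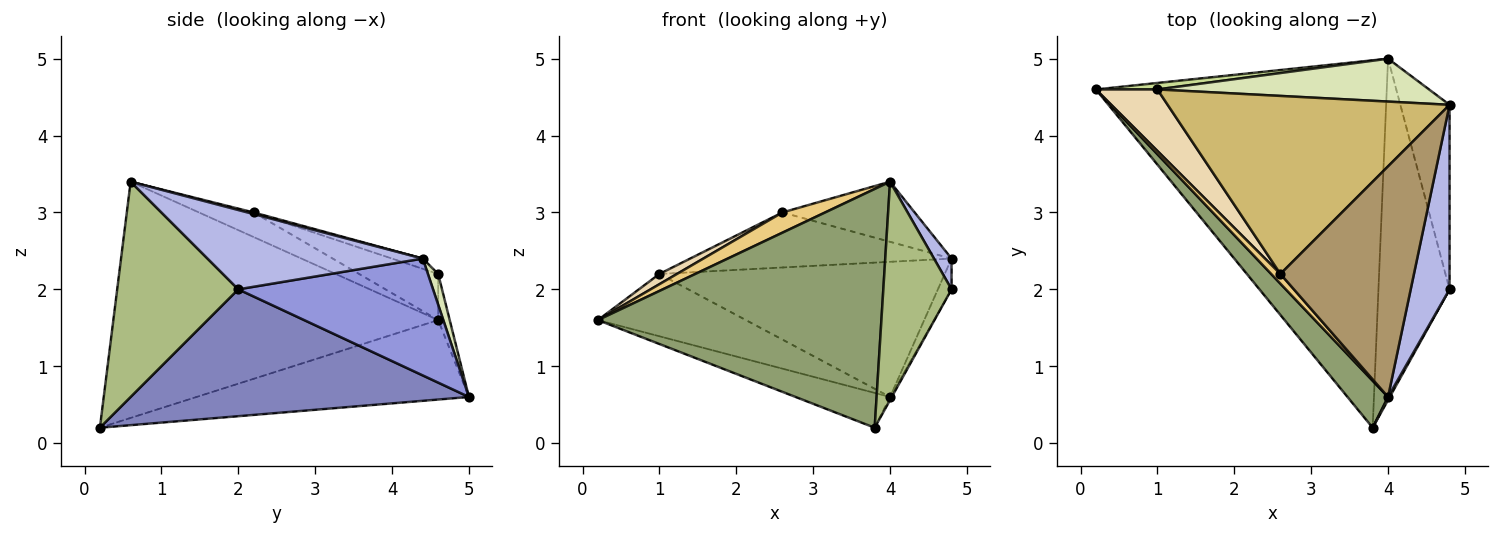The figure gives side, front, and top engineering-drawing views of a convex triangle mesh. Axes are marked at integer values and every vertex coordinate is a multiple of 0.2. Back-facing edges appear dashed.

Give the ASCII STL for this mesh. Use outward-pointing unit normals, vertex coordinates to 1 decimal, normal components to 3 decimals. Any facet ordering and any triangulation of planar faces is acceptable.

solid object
 facet normal -0.262 0.091 -0.961
  outer loop
   vertex 3.8 0.2 0.2
   vertex 0.2 4.6 1.6
   vertex 4.0 5.0 0.6
  endloop
 endfacet
 facet normal 0.872 0.004 -0.489
  outer loop
   vertex 3.8 0.2 0.2
   vertex 4.0 5.0 0.6
   vertex 4.8 2.0 2.0
  endloop
 endfacet
 facet normal 0.920 0.065 -0.387
  outer loop
   vertex 4.8 4.4 2.4
   vertex 4.8 2.0 2.0
   vertex 4.0 5.0 0.6
  endloop
 endfacet
 facet normal 0.896 -0.073 0.439
  outer loop
   vertex 4.0 0.6 3.4
   vertex 4.8 2.0 2.0
   vertex 4.8 4.4 2.4
  endloop
 endfacet
 facet normal -0.747 -0.652 0.128
  outer loop
   vertex 4.0 0.6 3.4
   vertex 0.2 4.6 1.6
   vertex 3.8 0.2 0.2
  endloop
 endfacet
 facet normal 0.871 -0.491 0.007
  outer loop
   vertex 4.0 0.6 3.4
   vertex 3.8 0.2 0.2
   vertex 4.8 2.0 2.0
  endloop
 endfacet
 facet normal -0.077 0.992 0.103
  outer loop
   vertex 1.0 4.6 2.2
   vertex 4.0 5.0 0.6
   vertex 0.2 4.6 1.6
  endloop
 endfacet
 facet normal 0.034 0.953 0.302
  outer loop
   vertex 1.0 4.6 2.2
   vertex 4.8 4.4 2.4
   vertex 4.0 5.0 0.6
  endloop
 endfacet
 facet normal 0.012 0.252 0.968
  outer loop
   vertex 2.6 2.2 3.0
   vertex 4.0 0.6 3.4
   vertex 4.8 4.4 2.4
  endloop
 endfacet
 facet normal -0.035 0.295 0.955
  outer loop
   vertex 2.6 2.2 3.0
   vertex 4.8 4.4 2.4
   vertex 1.0 4.6 2.2
  endloop
 endfacet
 facet normal -0.756 -0.590 0.283
  outer loop
   vertex 2.6 2.2 3.0
   vertex 0.2 4.6 1.6
   vertex 4.0 0.6 3.4
  endloop
 endfacet
 facet normal -0.595 -0.132 0.793
  outer loop
   vertex 2.6 2.2 3.0
   vertex 1.0 4.6 2.2
   vertex 0.2 4.6 1.6
  endloop
 endfacet
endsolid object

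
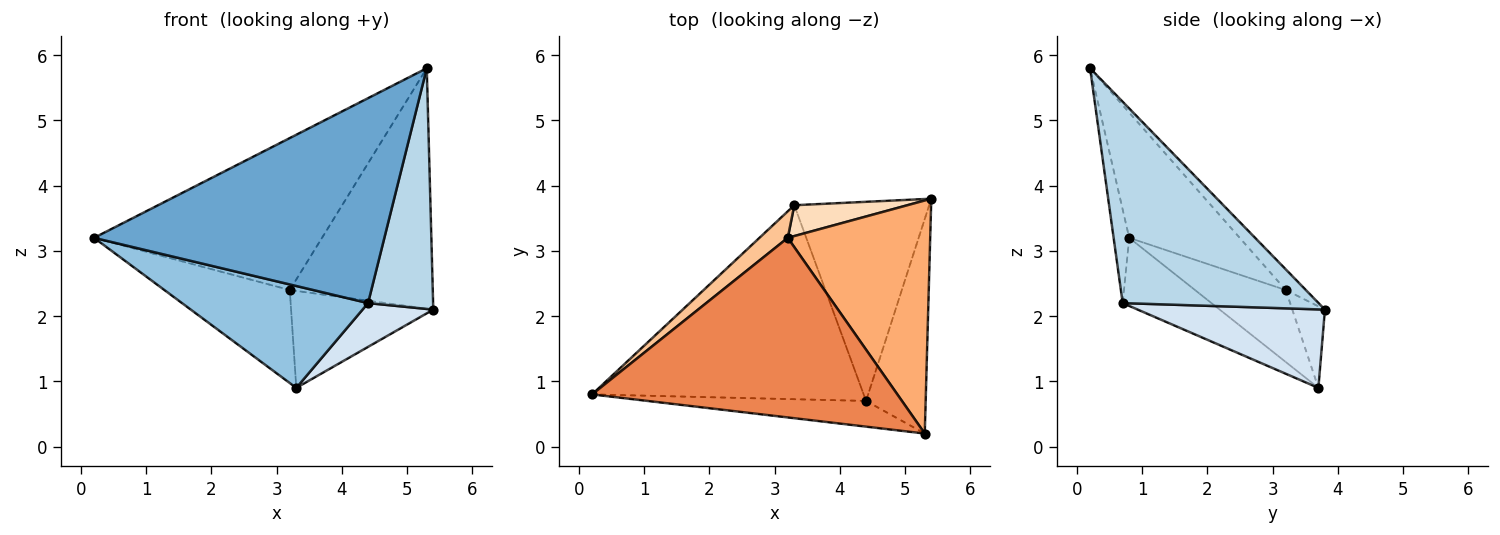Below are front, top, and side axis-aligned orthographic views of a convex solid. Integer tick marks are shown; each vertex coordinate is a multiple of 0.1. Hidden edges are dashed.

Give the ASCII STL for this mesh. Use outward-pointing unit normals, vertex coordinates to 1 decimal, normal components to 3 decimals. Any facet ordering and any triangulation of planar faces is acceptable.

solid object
 facet normal -0.053 -0.991 -0.124
  outer loop
   vertex 4.4 0.7 2.2
   vertex 5.3 0.2 5.8
   vertex 0.2 0.8 3.2
  endloop
 endfacet
 facet normal -0.217 -0.454 -0.864
  outer loop
   vertex 4.4 0.7 2.2
   vertex 0.2 0.8 3.2
   vertex 3.3 3.7 0.9
  endloop
 endfacet
 facet normal 0.914 -0.303 -0.271
  outer loop
   vertex 4.4 0.7 2.2
   vertex 5.4 3.8 2.1
   vertex 5.3 0.2 5.8
  endloop
 endfacet
 facet normal 0.494 -0.187 -0.849
  outer loop
   vertex 4.4 0.7 2.2
   vertex 3.3 3.7 0.9
   vertex 5.4 3.8 2.1
  endloop
 endfacet
 facet normal -0.299 0.616 0.728
  outer loop
   vertex 3.2 3.2 2.4
   vertex 0.2 0.8 3.2
   vertex 5.3 0.2 5.8
  endloop
 endfacet
 facet normal -0.100 0.714 0.692
  outer loop
   vertex 3.2 3.2 2.4
   vertex 5.3 0.2 5.8
   vertex 5.4 3.8 2.1
  endloop
 endfacet
 facet normal -0.571 0.789 0.225
  outer loop
   vertex 3.2 3.2 2.4
   vertex 3.3 3.7 0.9
   vertex 0.2 0.8 3.2
  endloop
 endfacet
 facet normal -0.214 0.931 0.296
  outer loop
   vertex 3.2 3.2 2.4
   vertex 5.4 3.8 2.1
   vertex 3.3 3.7 0.9
  endloop
 endfacet
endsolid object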